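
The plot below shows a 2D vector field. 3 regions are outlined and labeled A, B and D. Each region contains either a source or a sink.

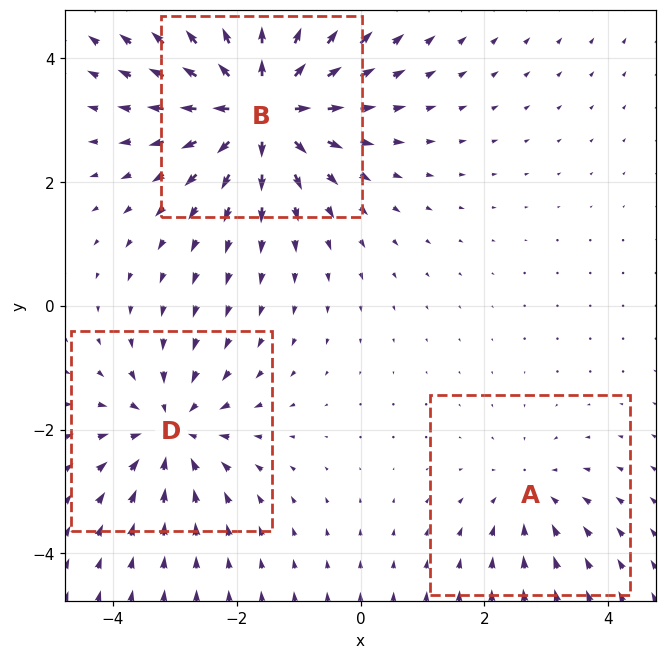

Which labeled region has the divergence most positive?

B

Divergence at each region's feature centre — A: about -2, B: about +5, D: about -3. Region B is most positive.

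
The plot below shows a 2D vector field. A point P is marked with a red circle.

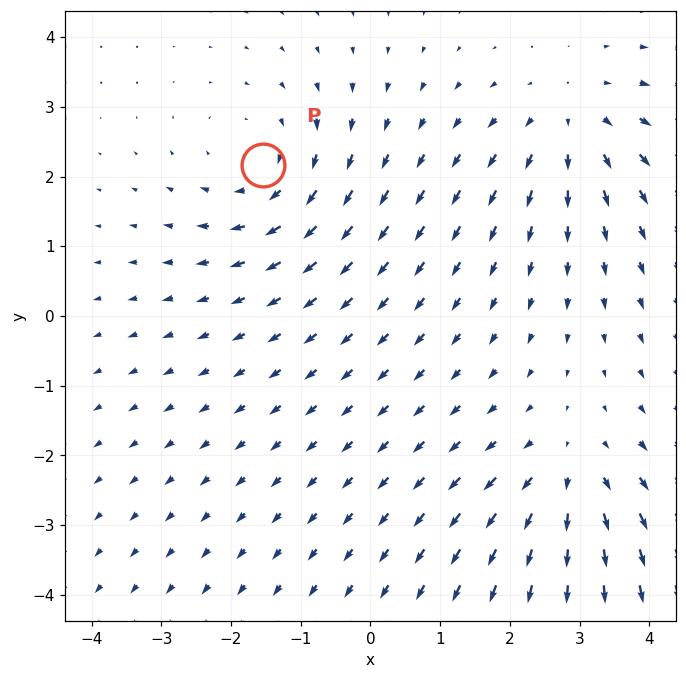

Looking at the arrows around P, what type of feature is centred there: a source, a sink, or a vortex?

vortex

At P (-1.5, 2.2) the arrows circulate clockwise. Divergence ≈0, curl about -3 — near-zero divergence with nonzero curl is a vortex.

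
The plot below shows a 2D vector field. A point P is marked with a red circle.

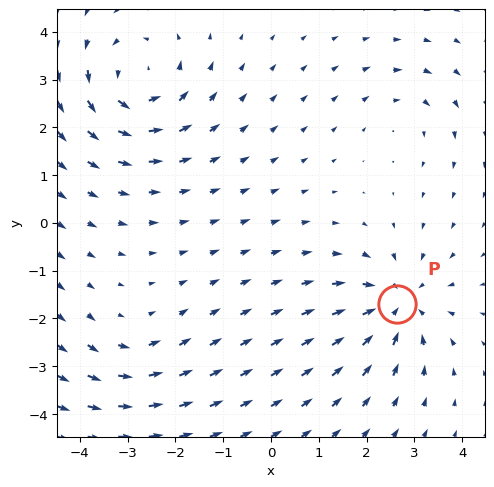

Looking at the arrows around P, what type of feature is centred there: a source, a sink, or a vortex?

At P (2.6, -1.7) the arrows converge inward. Divergence about -5, curl ≈0 — negative divergence with near-zero curl is a sink.

sink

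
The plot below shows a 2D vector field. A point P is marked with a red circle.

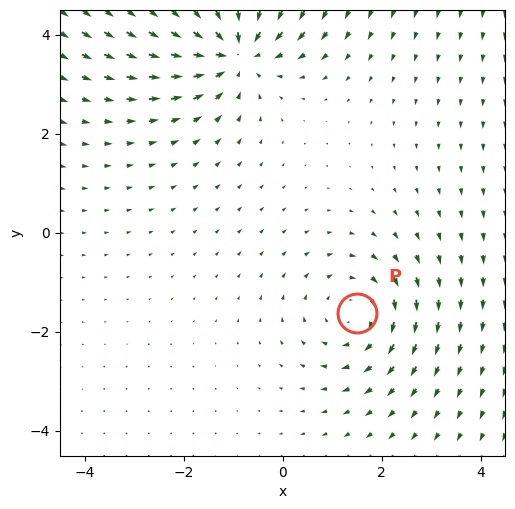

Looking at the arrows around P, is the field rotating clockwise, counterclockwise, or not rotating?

clockwise

Near P at (1.5, -1.6) the arrows circulate clockwise. The curl (z-component) there is about -3; negative curl means clockwise rotation.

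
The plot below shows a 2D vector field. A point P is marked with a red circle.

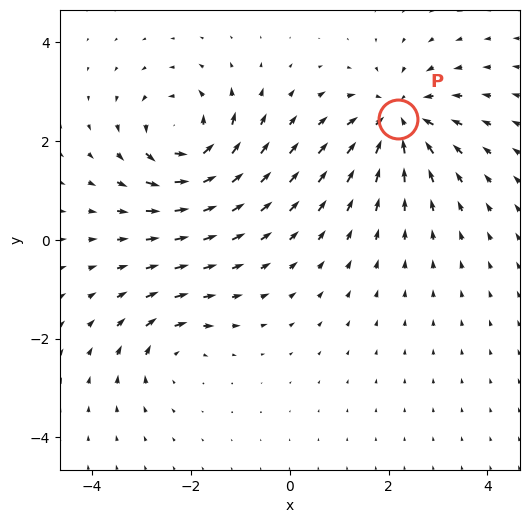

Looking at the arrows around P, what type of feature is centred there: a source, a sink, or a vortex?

At P (2.2, 2.4) the arrows converge inward. Divergence about -5, curl ≈0 — negative divergence with near-zero curl is a sink.

sink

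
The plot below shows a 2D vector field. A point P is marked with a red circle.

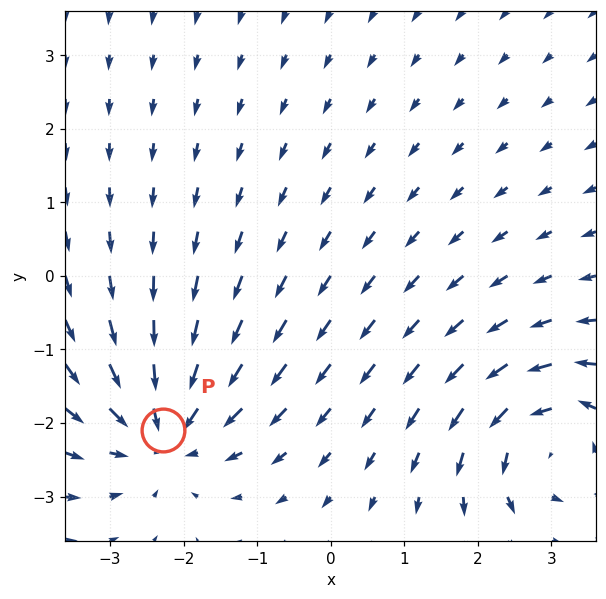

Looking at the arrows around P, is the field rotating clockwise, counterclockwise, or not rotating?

Near P at (-2.3, -2.1) the arrows show no circulation. The curl there is ≈0.

not rotating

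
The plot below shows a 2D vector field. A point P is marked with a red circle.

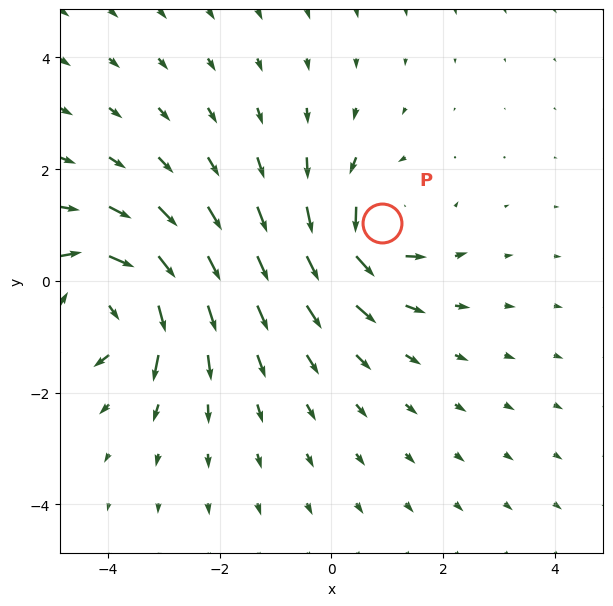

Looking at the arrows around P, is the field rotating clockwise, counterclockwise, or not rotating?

Near P at (0.9, 1.0) the arrows circulate counterclockwise. The curl (z-component) there is about +5; positive curl means counterclockwise rotation.

counterclockwise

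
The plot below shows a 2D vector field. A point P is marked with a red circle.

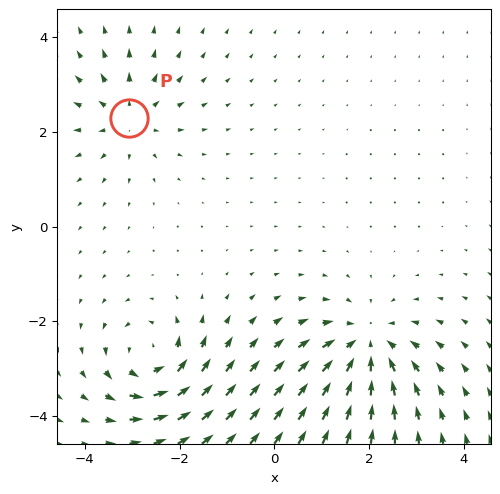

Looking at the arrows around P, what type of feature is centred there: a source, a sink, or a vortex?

At P (-3.1, 2.3) the arrows spread outward. Divergence about +4, curl ≈0 — positive divergence with near-zero curl is a source.

source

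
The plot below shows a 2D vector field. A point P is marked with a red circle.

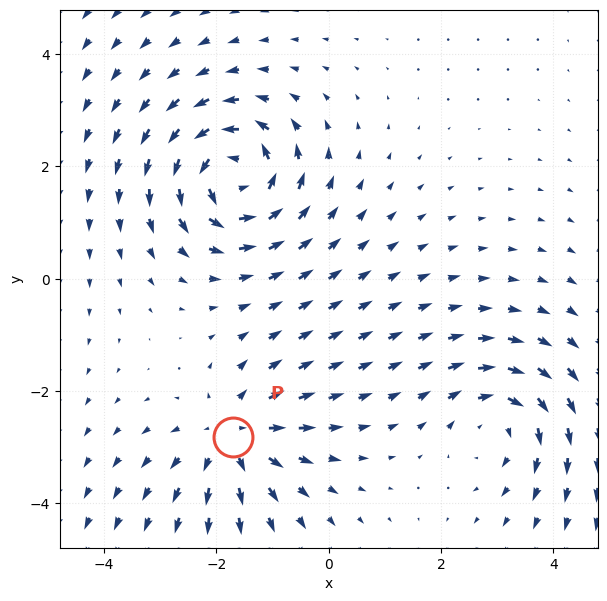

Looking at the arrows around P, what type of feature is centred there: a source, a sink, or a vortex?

source

At P (-1.7, -2.8) the arrows spread outward. Divergence about +4, curl ≈0 — positive divergence with near-zero curl is a source.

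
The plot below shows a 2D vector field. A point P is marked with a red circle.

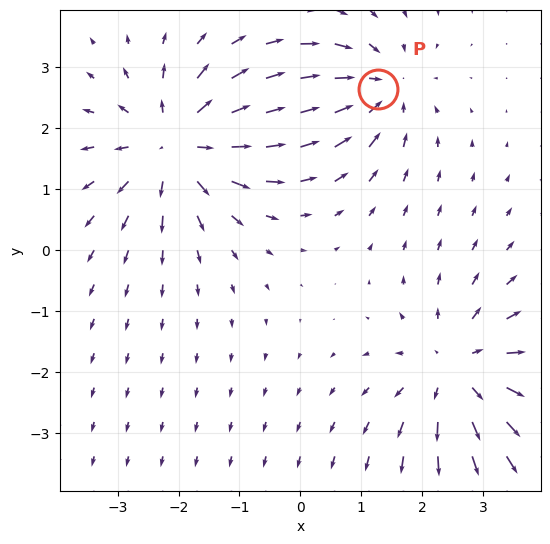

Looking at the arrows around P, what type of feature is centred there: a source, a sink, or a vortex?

sink

At P (1.3, 2.7) the arrows converge inward. Divergence about -4, curl ≈0 — negative divergence with near-zero curl is a sink.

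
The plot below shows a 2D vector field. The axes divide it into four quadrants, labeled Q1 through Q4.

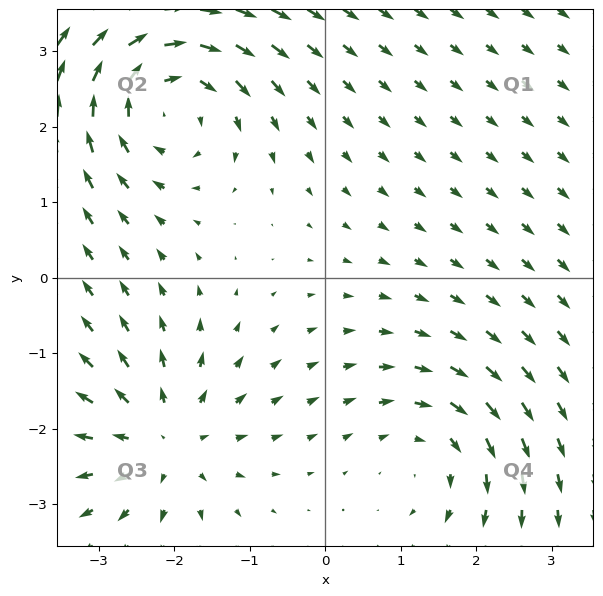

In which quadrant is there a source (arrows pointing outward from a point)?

The source sits at approximately (-2.1, -2.2), which lies in quadrant Q3. The divergence there is about +4, positive as expected for a source.

Q3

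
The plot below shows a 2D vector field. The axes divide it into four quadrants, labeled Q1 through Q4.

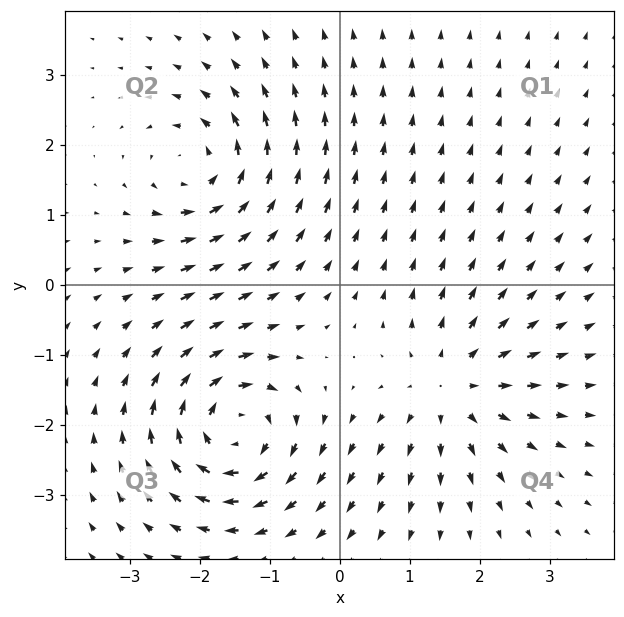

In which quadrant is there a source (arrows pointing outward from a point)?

Q4

The source sits at approximately (1.6, -1.5), which lies in quadrant Q4. The divergence there is about +4, positive as expected for a source.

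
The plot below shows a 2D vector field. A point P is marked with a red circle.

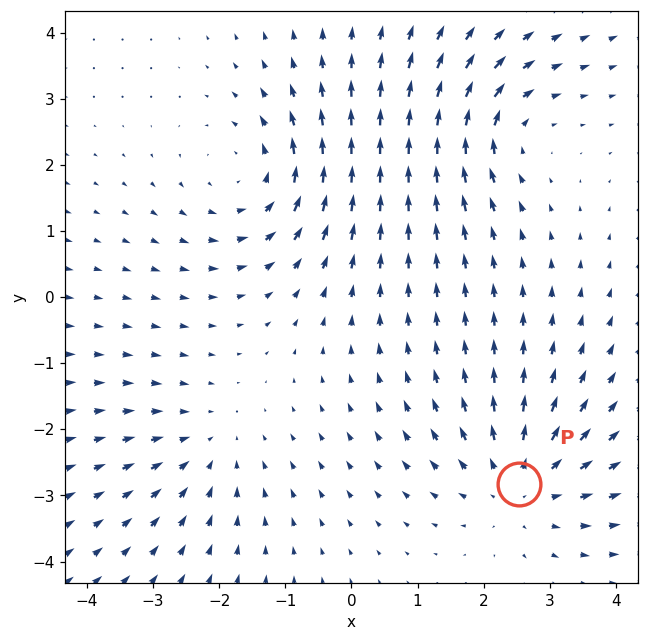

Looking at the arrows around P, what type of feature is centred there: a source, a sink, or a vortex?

source

At P (2.5, -2.8) the arrows spread outward. Divergence about +4, curl ≈0 — positive divergence with near-zero curl is a source.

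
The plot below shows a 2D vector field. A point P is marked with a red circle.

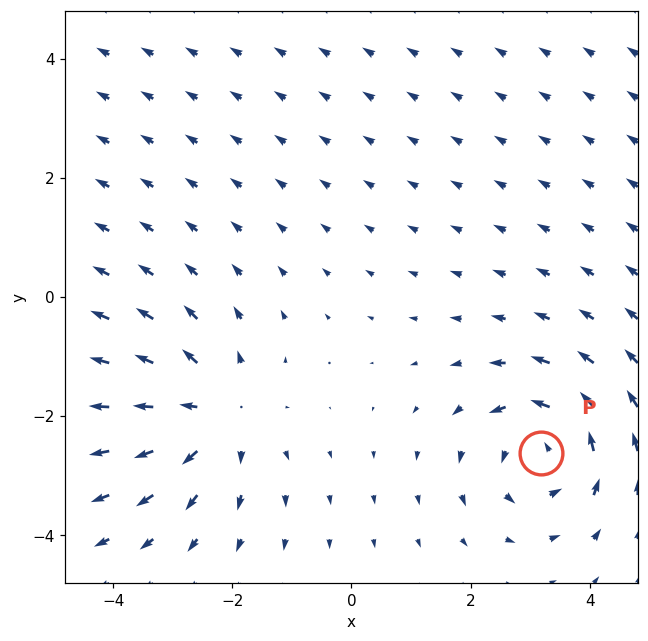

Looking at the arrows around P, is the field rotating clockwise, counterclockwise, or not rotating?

counterclockwise

Near P at (3.2, -2.6) the arrows circulate counterclockwise. The curl (z-component) there is about +4; positive curl means counterclockwise rotation.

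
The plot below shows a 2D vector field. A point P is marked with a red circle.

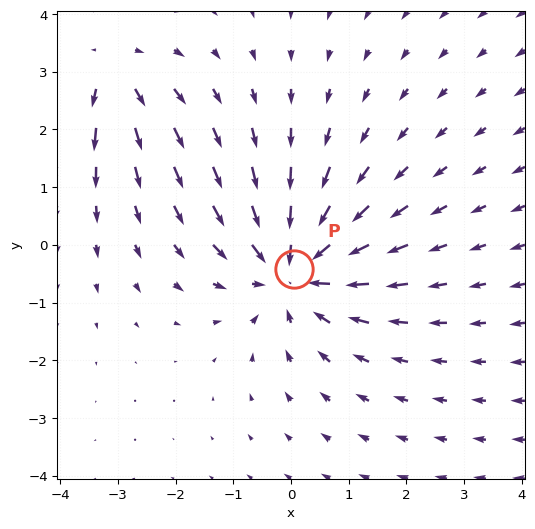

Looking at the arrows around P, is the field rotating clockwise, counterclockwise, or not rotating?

not rotating

Near P at (0.1, -0.4) the arrows show no circulation. The curl there is ≈0.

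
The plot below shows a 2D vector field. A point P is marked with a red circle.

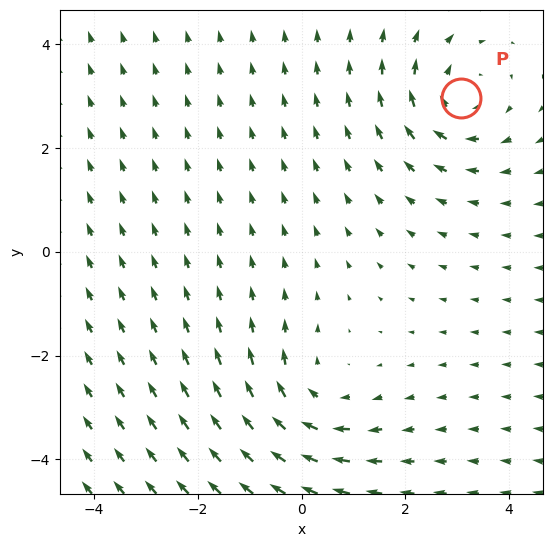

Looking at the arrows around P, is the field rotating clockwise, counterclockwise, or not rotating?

clockwise

Near P at (3.1, 3.0) the arrows circulate clockwise. The curl (z-component) there is about -3; negative curl means clockwise rotation.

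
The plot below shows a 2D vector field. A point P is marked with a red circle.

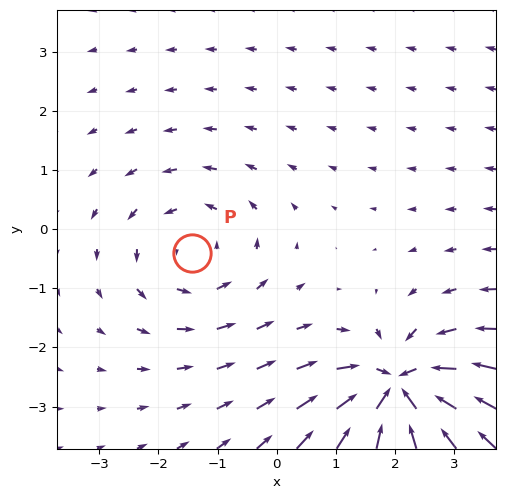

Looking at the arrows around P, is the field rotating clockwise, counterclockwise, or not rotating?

counterclockwise

Near P at (-1.4, -0.4) the arrows circulate counterclockwise. The curl (z-component) there is about +3; positive curl means counterclockwise rotation.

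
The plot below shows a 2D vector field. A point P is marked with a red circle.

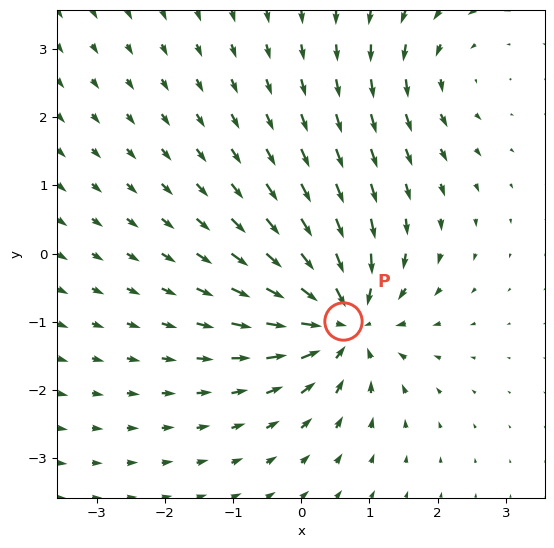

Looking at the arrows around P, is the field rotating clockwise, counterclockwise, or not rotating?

not rotating

Near P at (0.6, -1.0) the arrows show no circulation. The curl there is ≈0.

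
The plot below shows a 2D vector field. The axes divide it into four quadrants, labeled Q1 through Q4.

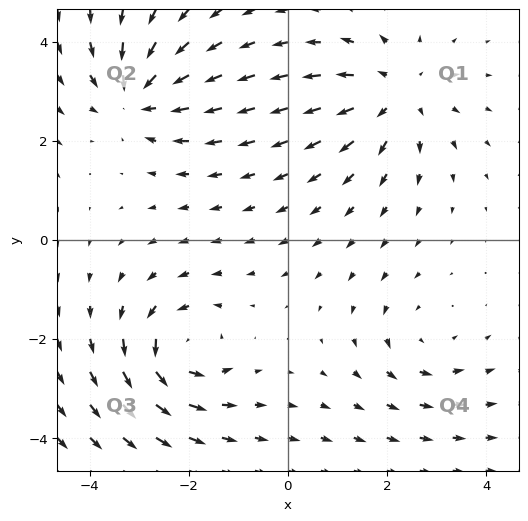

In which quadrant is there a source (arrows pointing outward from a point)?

The source sits at approximately (2.2, 2.9), which lies in quadrant Q1. The divergence there is about +4, positive as expected for a source.

Q1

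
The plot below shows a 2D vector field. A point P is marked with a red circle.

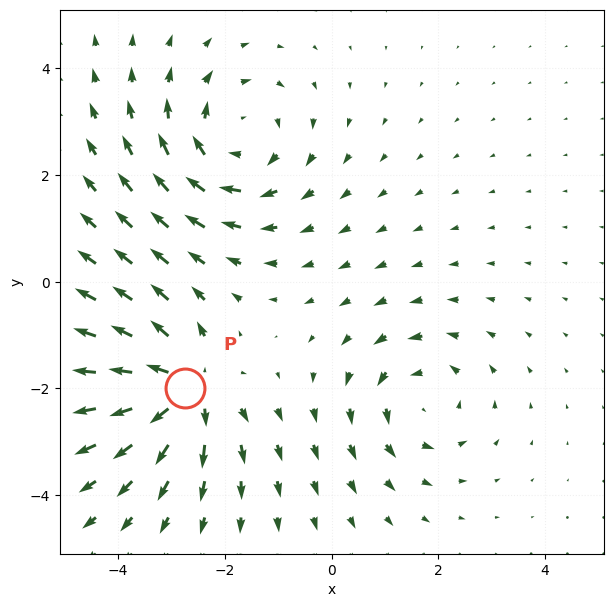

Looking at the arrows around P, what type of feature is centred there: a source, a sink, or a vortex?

At P (-2.7, -2.0) the arrows spread outward. Divergence about +5, curl ≈0 — positive divergence with near-zero curl is a source.

source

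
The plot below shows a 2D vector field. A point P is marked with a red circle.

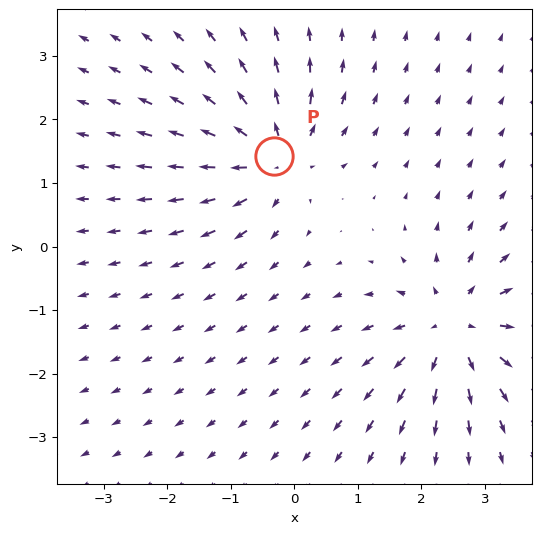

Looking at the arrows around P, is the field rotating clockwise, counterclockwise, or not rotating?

Near P at (-0.3, 1.4) the arrows show no circulation. The curl there is ≈0.

not rotating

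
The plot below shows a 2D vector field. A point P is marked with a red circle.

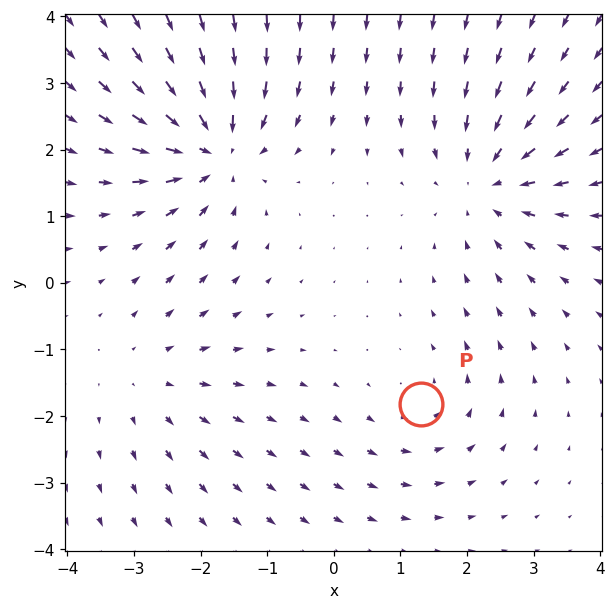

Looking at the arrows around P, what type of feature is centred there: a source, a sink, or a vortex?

At P (1.3, -1.8) the arrows circulate counterclockwise. Divergence ≈0, curl about +2 — near-zero divergence with nonzero curl is a vortex.

vortex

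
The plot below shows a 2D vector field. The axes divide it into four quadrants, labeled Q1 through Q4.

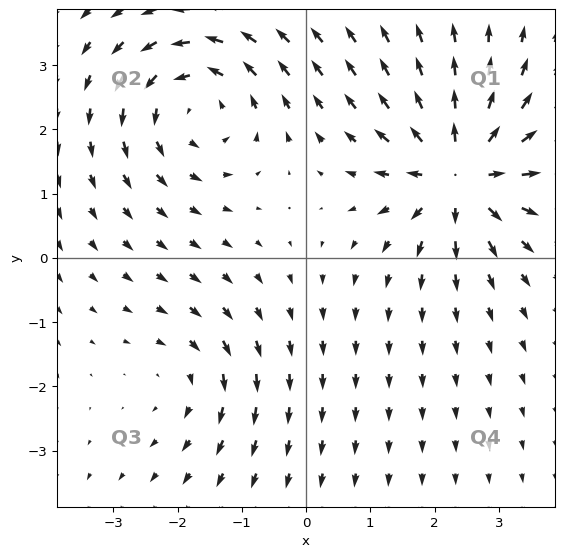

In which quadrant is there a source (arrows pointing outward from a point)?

Q1

The source sits at approximately (2.4, 1.3), which lies in quadrant Q1. The divergence there is about +6, positive as expected for a source.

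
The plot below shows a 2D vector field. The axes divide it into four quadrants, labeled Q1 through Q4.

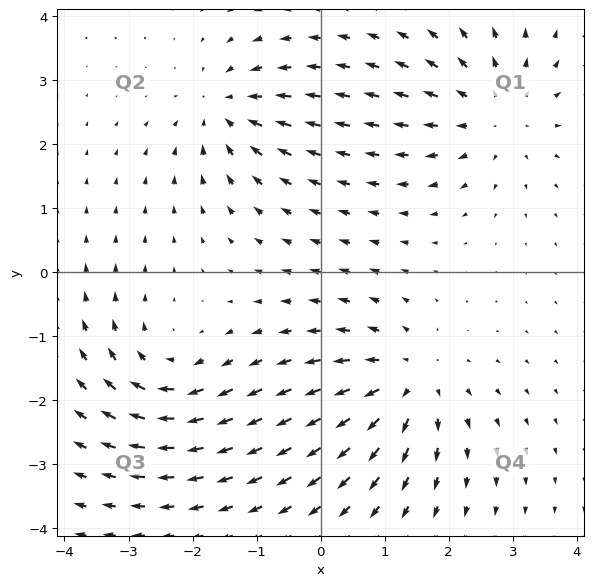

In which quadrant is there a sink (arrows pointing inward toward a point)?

The sink sits at approximately (-1.5, 2.5), which lies in quadrant Q2. The divergence there is about -4, negative as expected for a sink.

Q2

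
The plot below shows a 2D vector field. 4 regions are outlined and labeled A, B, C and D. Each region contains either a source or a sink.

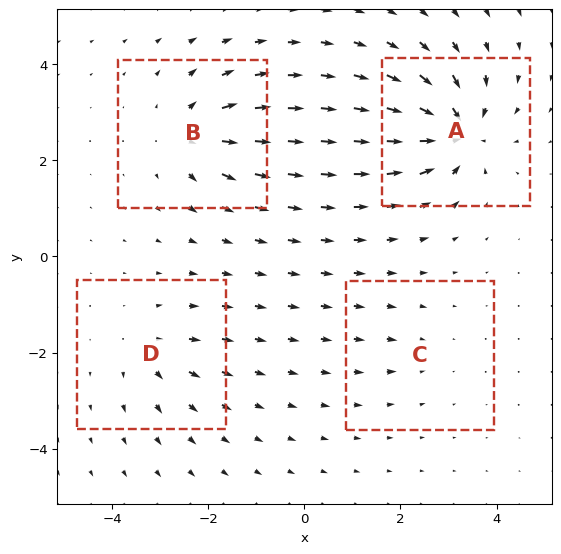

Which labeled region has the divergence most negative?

Divergence at each region's feature centre — A: about -9, B: about +6, C: about -2, D: about +4. Region A is most negative.

A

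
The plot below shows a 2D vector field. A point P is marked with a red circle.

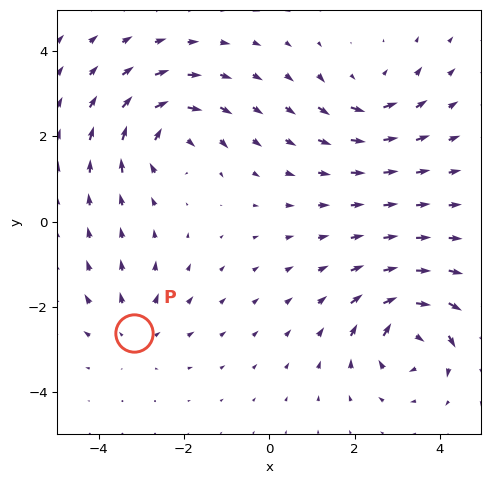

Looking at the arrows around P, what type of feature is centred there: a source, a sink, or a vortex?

At P (-3.2, -2.6) the arrows spread outward. Divergence about +3, curl ≈0 — positive divergence with near-zero curl is a source.

source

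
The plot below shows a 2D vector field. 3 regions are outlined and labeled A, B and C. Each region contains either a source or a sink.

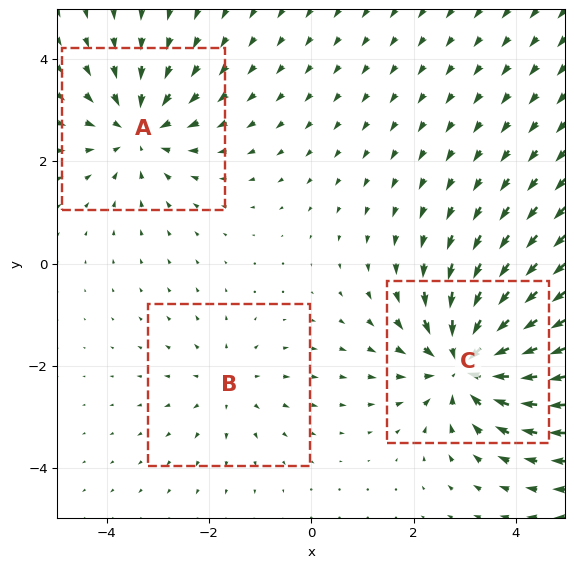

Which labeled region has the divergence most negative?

Divergence at each region's feature centre — A: about -3, B: about +2, C: about -5. Region C is most negative.

C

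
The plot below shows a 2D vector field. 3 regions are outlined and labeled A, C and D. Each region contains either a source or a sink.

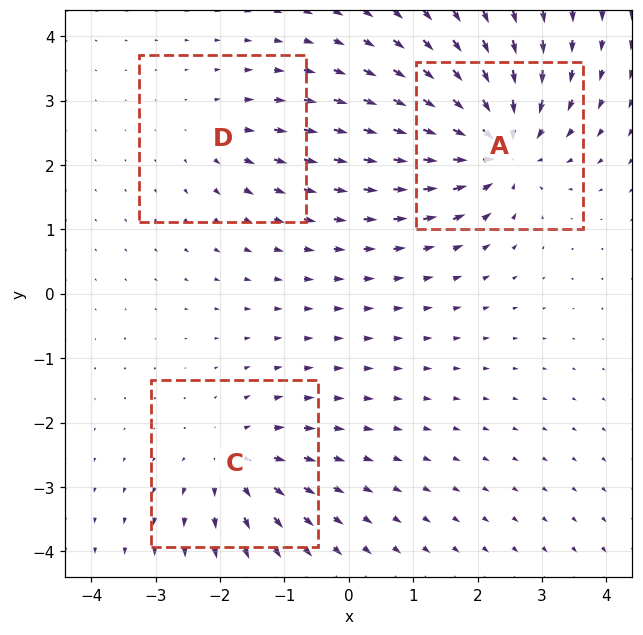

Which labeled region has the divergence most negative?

Divergence at each region's feature centre — A: about -6, C: about +4, D: about +2. Region A is most negative.

A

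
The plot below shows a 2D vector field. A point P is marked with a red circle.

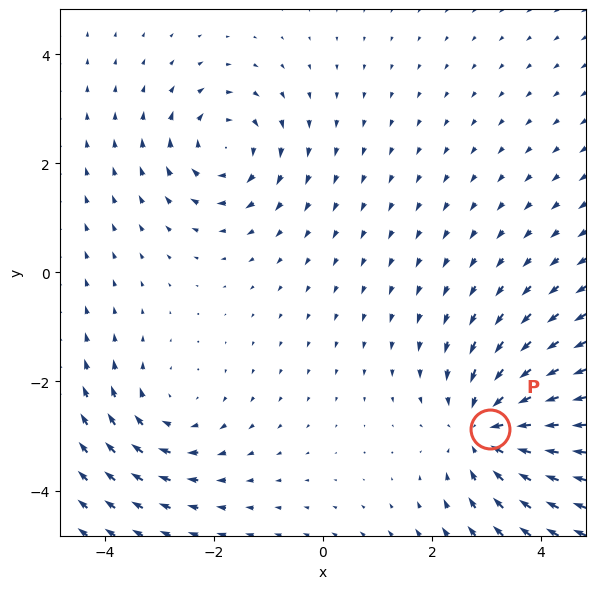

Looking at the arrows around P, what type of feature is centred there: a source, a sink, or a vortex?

sink

At P (3.1, -2.9) the arrows converge inward. Divergence about -4, curl ≈0 — negative divergence with near-zero curl is a sink.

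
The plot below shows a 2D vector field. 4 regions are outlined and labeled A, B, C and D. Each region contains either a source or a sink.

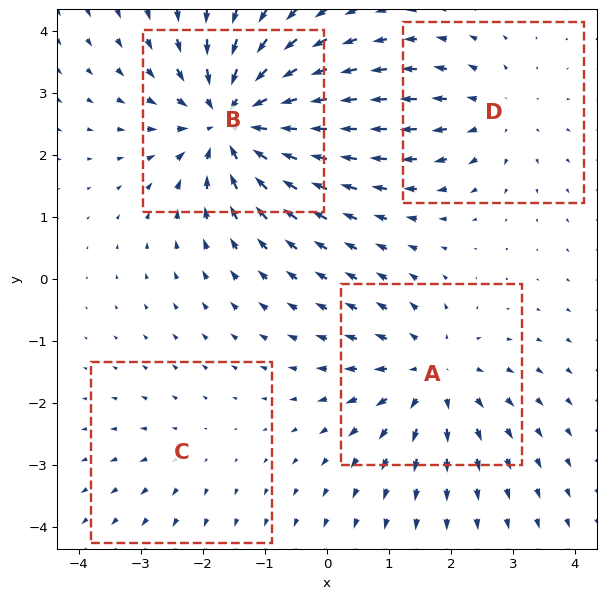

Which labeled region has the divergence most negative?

B

Divergence at each region's feature centre — A: about +5, B: about -7, C: about +2, D: about +3. Region B is most negative.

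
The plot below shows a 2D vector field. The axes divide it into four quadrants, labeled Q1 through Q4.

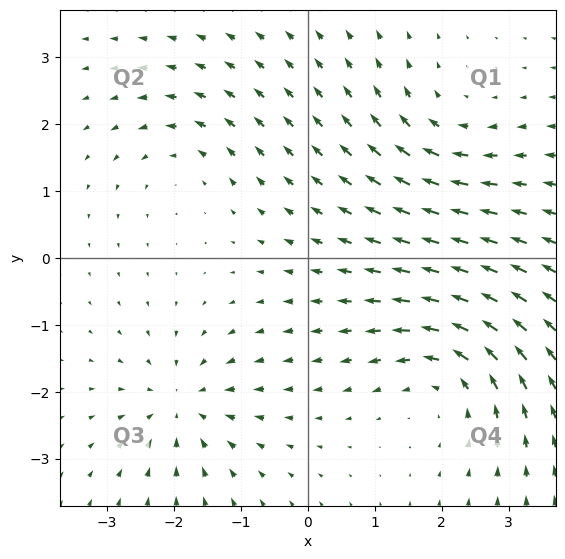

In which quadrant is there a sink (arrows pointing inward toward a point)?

Q3

The sink sits at approximately (-1.9, -2.2), which lies in quadrant Q3. The divergence there is about -5, negative as expected for a sink.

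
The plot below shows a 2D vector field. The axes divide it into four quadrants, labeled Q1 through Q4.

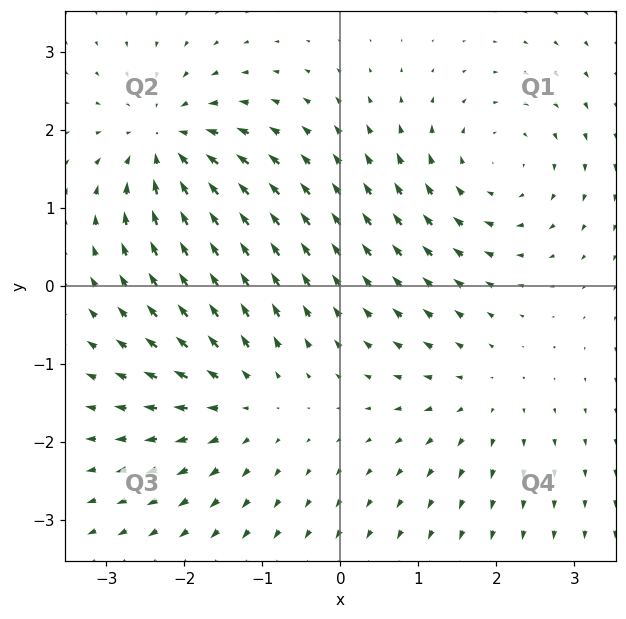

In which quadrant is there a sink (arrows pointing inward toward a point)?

The sink sits at approximately (-2.2, 1.8), which lies in quadrant Q2. The divergence there is about -6, negative as expected for a sink.

Q2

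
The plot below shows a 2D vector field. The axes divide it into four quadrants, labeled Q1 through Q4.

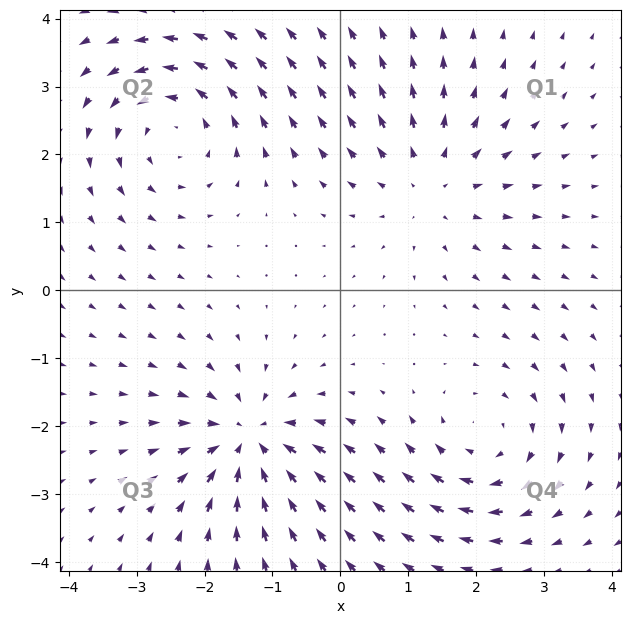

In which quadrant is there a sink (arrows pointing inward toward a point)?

Q3

The sink sits at approximately (-1.3, -2.2), which lies in quadrant Q3. The divergence there is about -6, negative as expected for a sink.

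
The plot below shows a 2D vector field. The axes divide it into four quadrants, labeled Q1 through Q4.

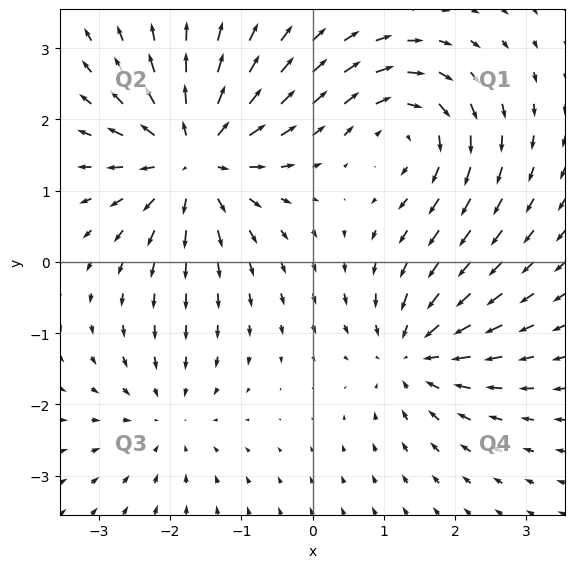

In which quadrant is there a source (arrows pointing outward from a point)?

Q2

The source sits at approximately (-1.7, 1.5), which lies in quadrant Q2. The divergence there is about +6, positive as expected for a source.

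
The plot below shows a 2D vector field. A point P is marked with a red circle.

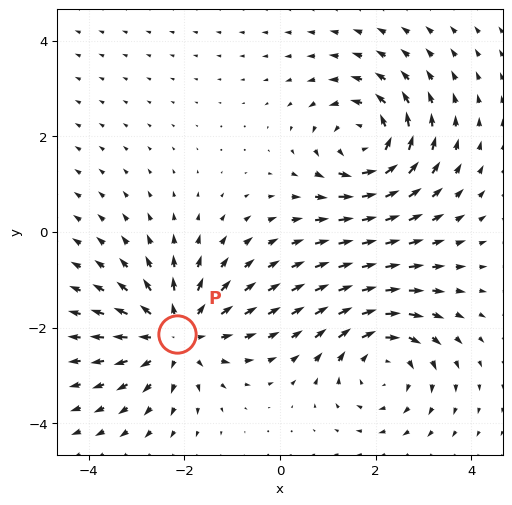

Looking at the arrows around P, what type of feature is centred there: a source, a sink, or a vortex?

source

At P (-2.2, -2.1) the arrows spread outward. Divergence about +5, curl ≈0 — positive divergence with near-zero curl is a source.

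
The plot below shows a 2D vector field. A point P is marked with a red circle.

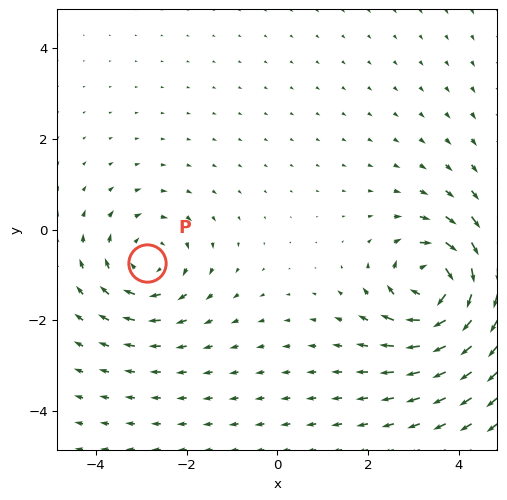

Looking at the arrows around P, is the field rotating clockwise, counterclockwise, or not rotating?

Near P at (-2.9, -0.7) the arrows circulate clockwise. The curl (z-component) there is about -3; negative curl means clockwise rotation.

clockwise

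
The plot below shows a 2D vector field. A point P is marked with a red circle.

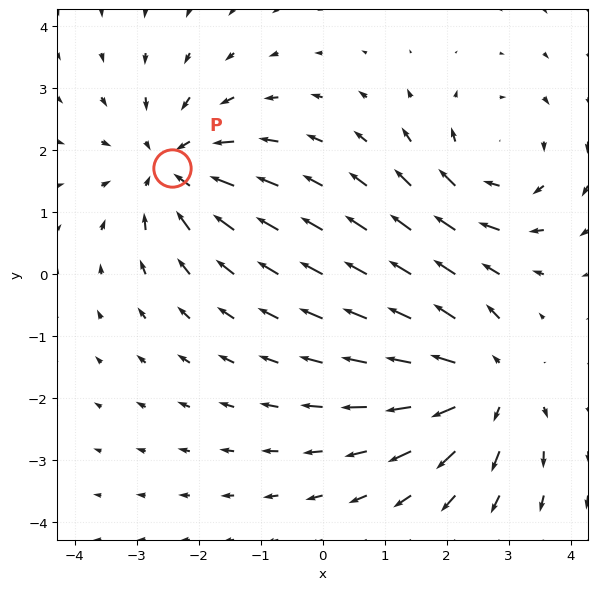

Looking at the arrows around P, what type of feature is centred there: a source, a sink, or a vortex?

At P (-2.4, 1.7) the arrows converge inward. Divergence about -4, curl ≈0 — negative divergence with near-zero curl is a sink.

sink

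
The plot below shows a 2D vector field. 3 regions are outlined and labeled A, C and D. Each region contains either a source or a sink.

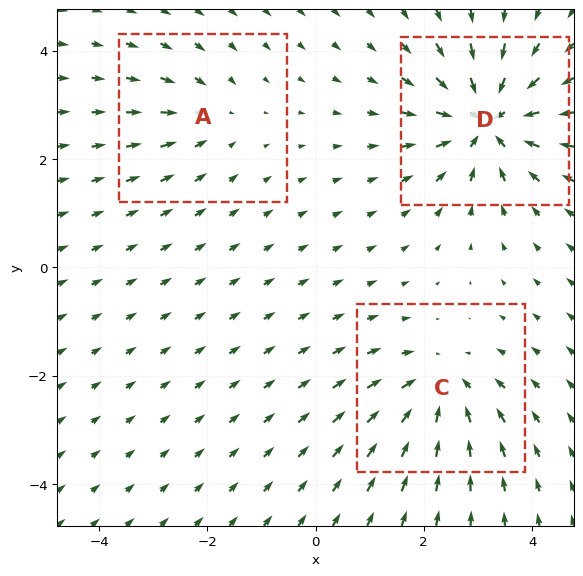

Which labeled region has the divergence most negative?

D

Divergence at each region's feature centre — A: about -2, C: about -4, D: about -5. Region D is most negative.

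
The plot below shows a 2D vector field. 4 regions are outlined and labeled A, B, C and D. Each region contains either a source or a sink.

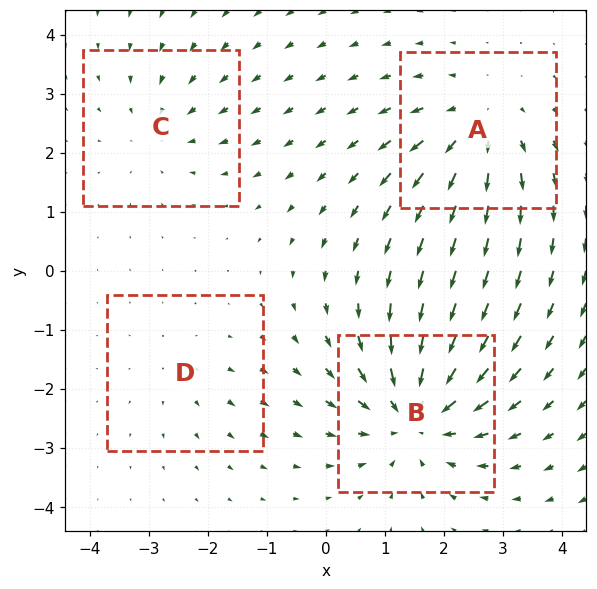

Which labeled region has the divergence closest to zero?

D

Divergence at each region's feature centre — A: about +4, B: about -6, C: about -3, D: about +2. Region D is closest to zero.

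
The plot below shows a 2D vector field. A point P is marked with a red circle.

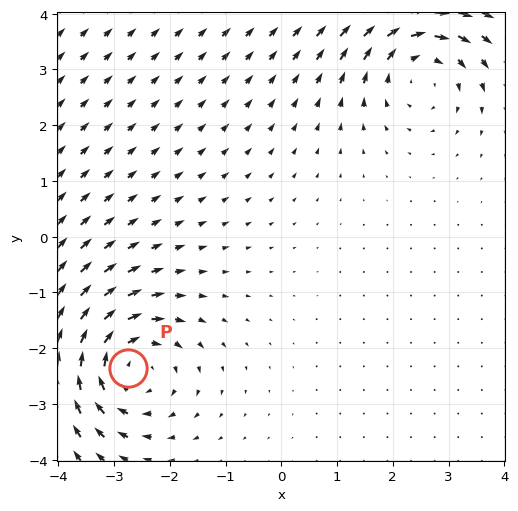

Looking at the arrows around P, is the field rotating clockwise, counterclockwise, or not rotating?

Near P at (-2.7, -2.4) the arrows circulate clockwise. The curl (z-component) there is about -5; negative curl means clockwise rotation.

clockwise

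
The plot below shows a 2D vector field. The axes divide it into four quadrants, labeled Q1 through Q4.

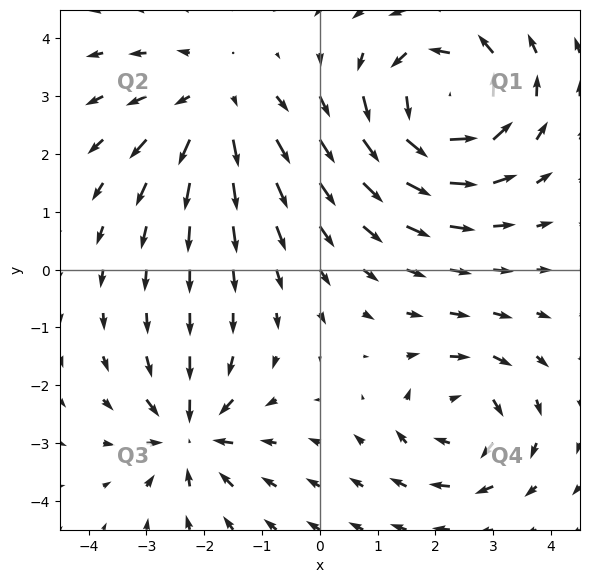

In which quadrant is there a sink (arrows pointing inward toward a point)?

The sink sits at approximately (-2.2, -2.8), which lies in quadrant Q3. The divergence there is about -4, negative as expected for a sink.

Q3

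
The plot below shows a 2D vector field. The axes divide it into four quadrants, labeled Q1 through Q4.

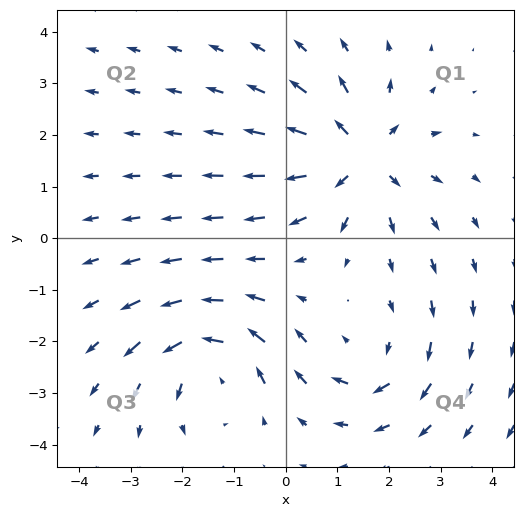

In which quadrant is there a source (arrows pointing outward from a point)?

Q1

The source sits at approximately (1.4, 1.6), which lies in quadrant Q1. The divergence there is about +5, positive as expected for a source.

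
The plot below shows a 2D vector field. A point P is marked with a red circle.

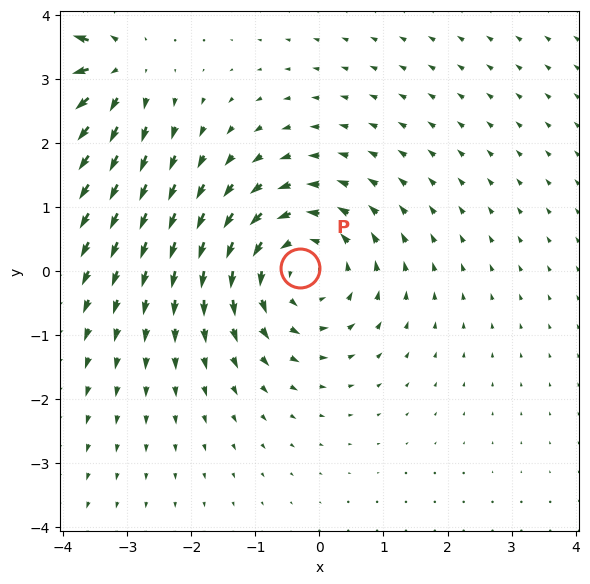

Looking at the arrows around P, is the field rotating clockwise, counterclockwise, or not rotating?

Near P at (-0.3, 0.0) the arrows circulate counterclockwise. The curl (z-component) there is about +4; positive curl means counterclockwise rotation.

counterclockwise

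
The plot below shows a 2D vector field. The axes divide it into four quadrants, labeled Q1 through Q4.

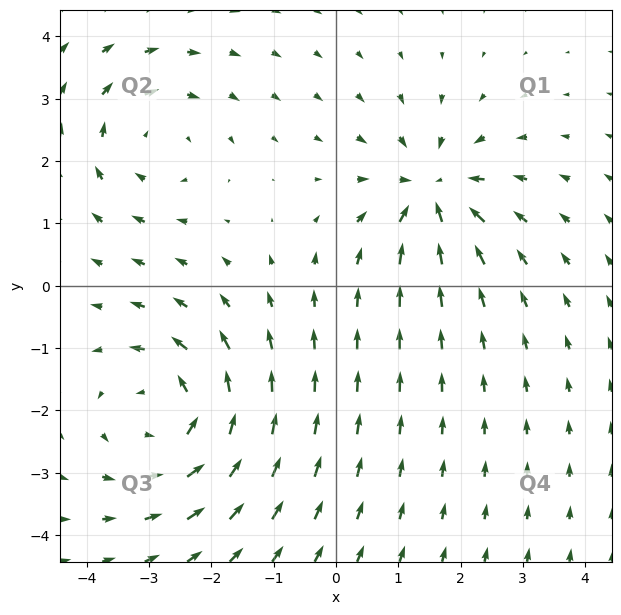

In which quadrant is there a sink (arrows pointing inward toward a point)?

The sink sits at approximately (1.5, 1.5), which lies in quadrant Q1. The divergence there is about -4, negative as expected for a sink.

Q1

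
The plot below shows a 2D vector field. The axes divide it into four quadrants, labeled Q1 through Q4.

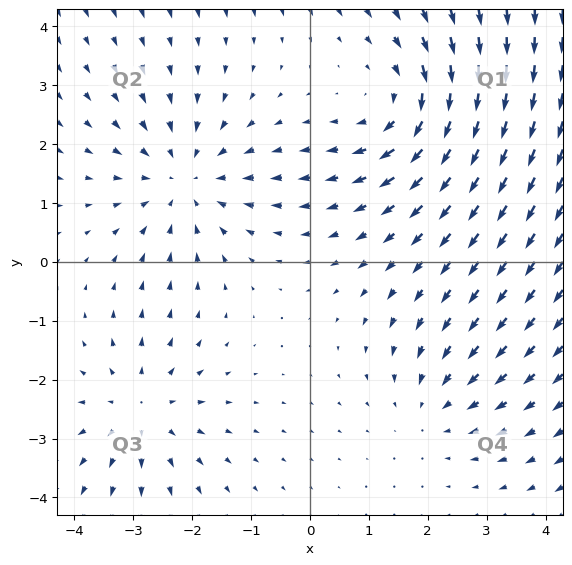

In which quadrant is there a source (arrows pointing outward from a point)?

The source sits at approximately (-2.9, -2.5), which lies in quadrant Q3. The divergence there is about +3, positive as expected for a source.

Q3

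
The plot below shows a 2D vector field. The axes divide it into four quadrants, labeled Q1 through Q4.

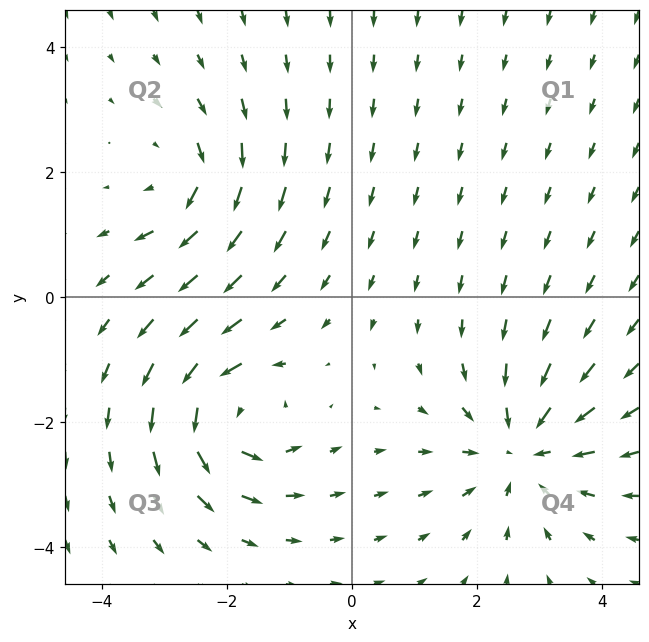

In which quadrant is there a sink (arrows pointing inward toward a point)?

The sink sits at approximately (2.7, -2.4), which lies in quadrant Q4. The divergence there is about -4, negative as expected for a sink.

Q4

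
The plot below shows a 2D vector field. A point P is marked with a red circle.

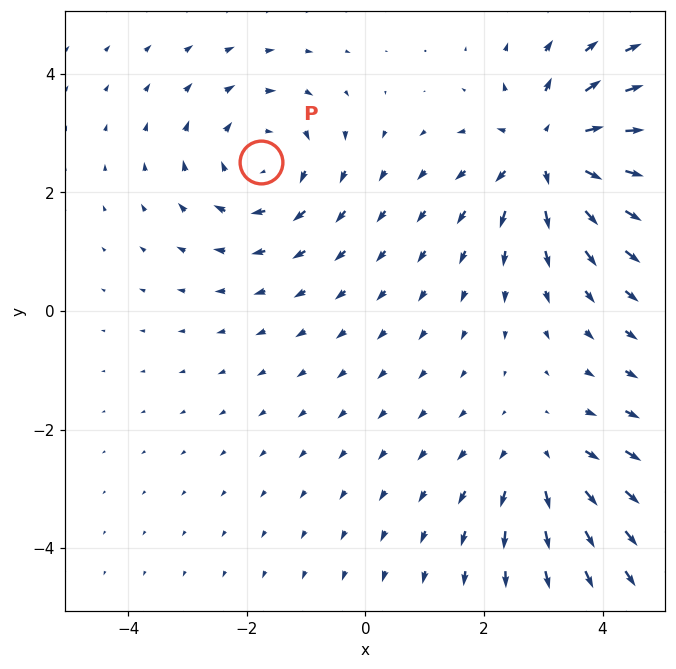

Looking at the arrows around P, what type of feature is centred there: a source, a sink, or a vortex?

At P (-1.8, 2.5) the arrows circulate clockwise. Divergence ≈0, curl about -3 — near-zero divergence with nonzero curl is a vortex.

vortex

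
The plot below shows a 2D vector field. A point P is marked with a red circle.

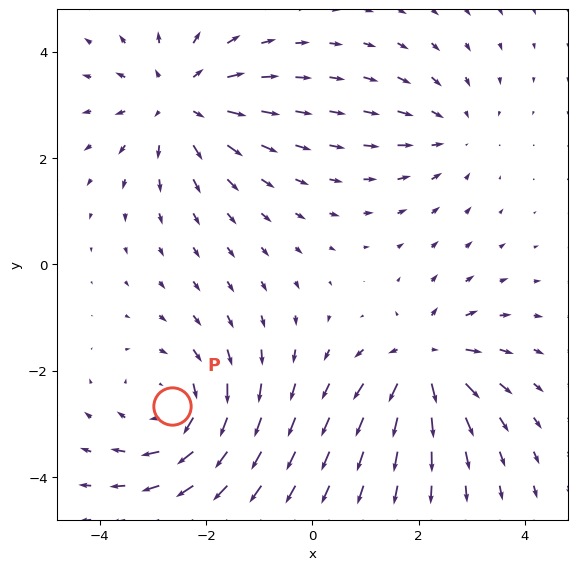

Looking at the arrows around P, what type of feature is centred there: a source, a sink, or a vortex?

vortex

At P (-2.6, -2.7) the arrows circulate clockwise. Divergence ≈0, curl about -4 — near-zero divergence with nonzero curl is a vortex.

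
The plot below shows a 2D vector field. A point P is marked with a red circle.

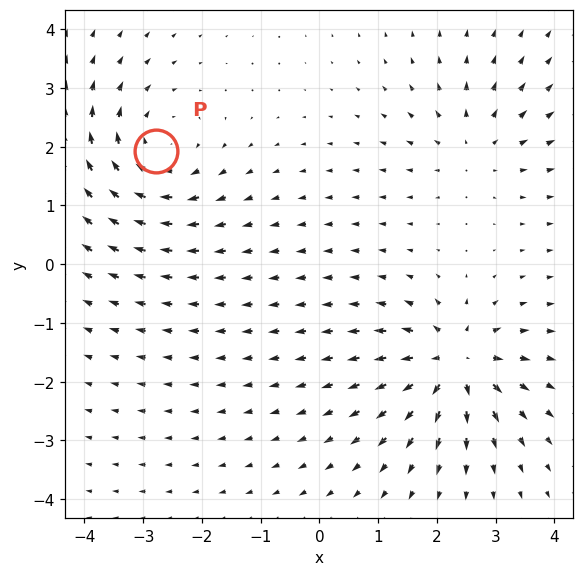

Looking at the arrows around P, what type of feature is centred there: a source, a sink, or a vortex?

At P (-2.8, 1.9) the arrows circulate clockwise. Divergence ≈0, curl about -4 — near-zero divergence with nonzero curl is a vortex.

vortex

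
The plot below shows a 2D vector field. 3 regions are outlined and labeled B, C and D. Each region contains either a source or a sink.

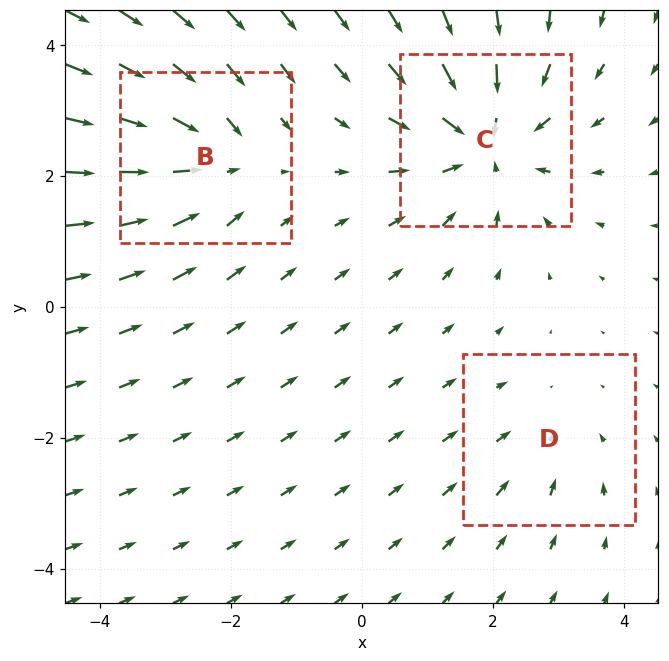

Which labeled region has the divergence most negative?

Divergence at each region's feature centre — B: about -3, C: about -4, D: about -2. Region C is most negative.

C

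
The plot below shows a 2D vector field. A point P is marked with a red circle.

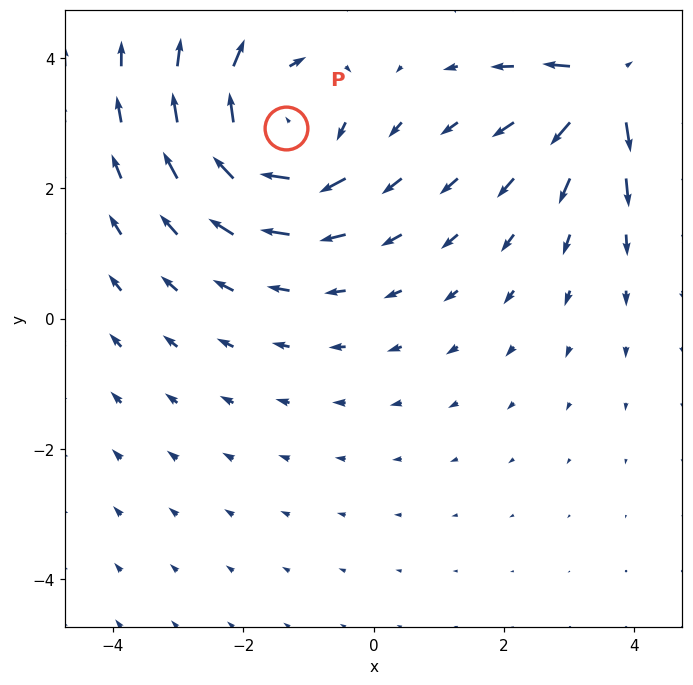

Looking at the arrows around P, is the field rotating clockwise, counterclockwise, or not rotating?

clockwise

Near P at (-1.3, 2.9) the arrows circulate clockwise. The curl (z-component) there is about -3; negative curl means clockwise rotation.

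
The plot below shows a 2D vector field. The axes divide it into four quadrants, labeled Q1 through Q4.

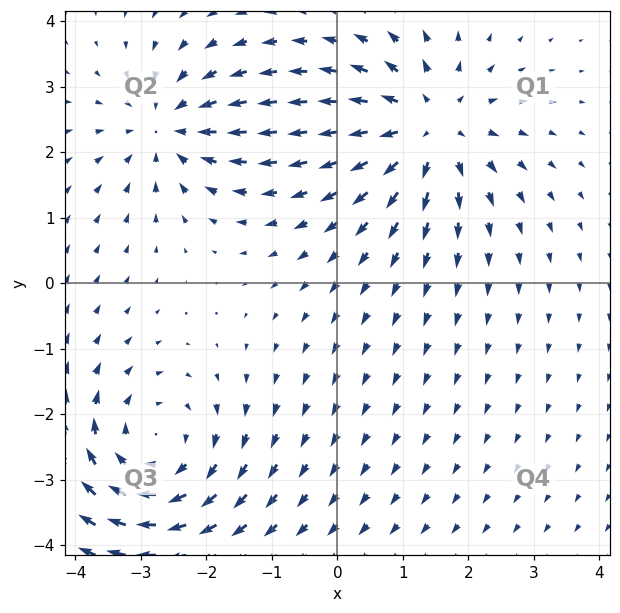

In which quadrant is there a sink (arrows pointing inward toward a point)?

Q2

The sink sits at approximately (-2.6, 2.4), which lies in quadrant Q2. The divergence there is about -4, negative as expected for a sink.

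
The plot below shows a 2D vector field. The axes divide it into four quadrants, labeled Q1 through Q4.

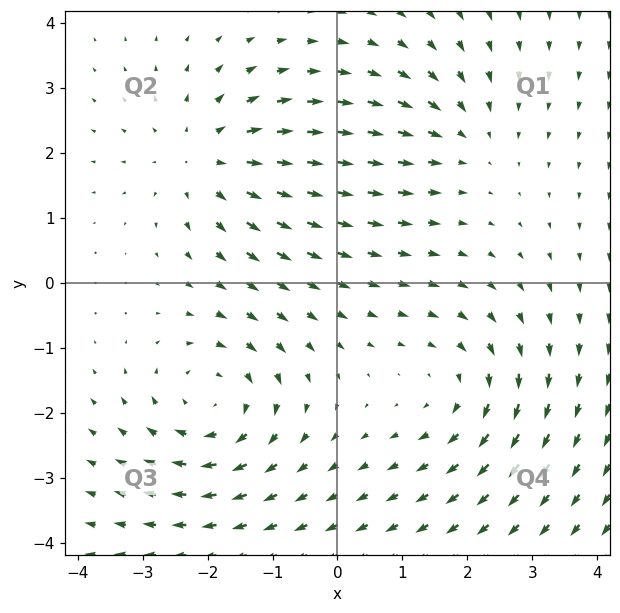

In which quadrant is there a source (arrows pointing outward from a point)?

Q2

The source sits at approximately (-2.0, 1.9), which lies in quadrant Q2. The divergence there is about +4, positive as expected for a source.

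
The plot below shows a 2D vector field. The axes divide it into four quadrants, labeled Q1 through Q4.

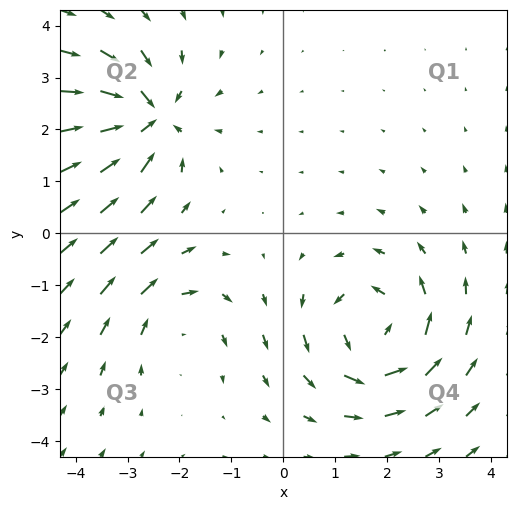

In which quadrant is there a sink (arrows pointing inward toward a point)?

Q2

The sink sits at approximately (-2.6, 2.2), which lies in quadrant Q2. The divergence there is about -6, negative as expected for a sink.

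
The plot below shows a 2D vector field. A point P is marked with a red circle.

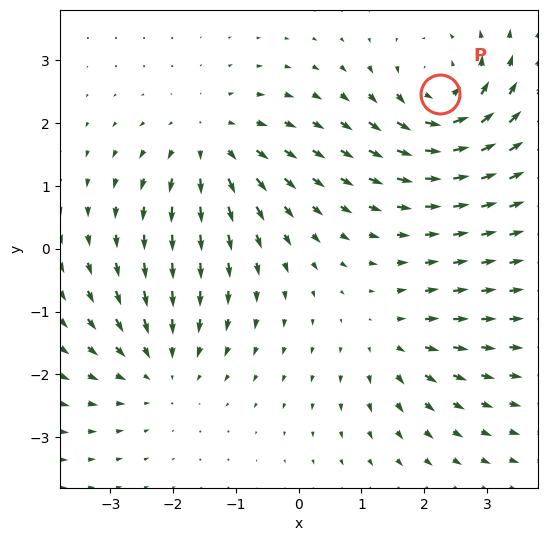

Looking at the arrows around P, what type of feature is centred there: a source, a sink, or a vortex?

vortex

At P (2.2, 2.5) the arrows circulate counterclockwise. Divergence ≈0, curl about +7 — near-zero divergence with nonzero curl is a vortex.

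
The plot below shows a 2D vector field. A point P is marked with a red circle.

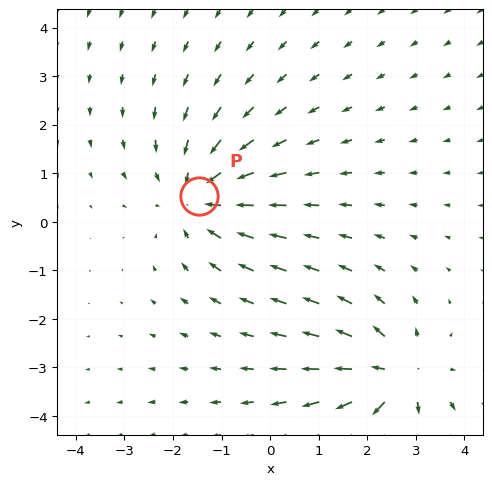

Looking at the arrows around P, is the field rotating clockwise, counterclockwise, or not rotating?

not rotating

Near P at (-1.5, 0.5) the arrows show no circulation. The curl there is ≈0.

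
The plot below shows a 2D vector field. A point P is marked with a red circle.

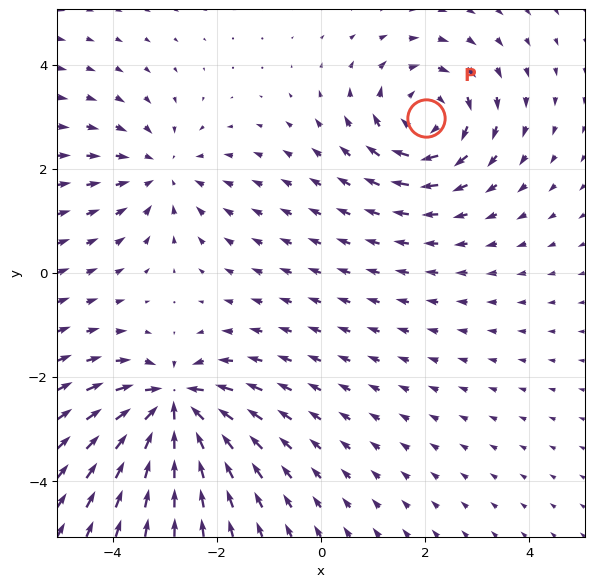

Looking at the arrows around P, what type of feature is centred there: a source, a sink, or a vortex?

vortex

At P (2.0, 3.0) the arrows circulate clockwise. Divergence ≈0, curl about -5 — near-zero divergence with nonzero curl is a vortex.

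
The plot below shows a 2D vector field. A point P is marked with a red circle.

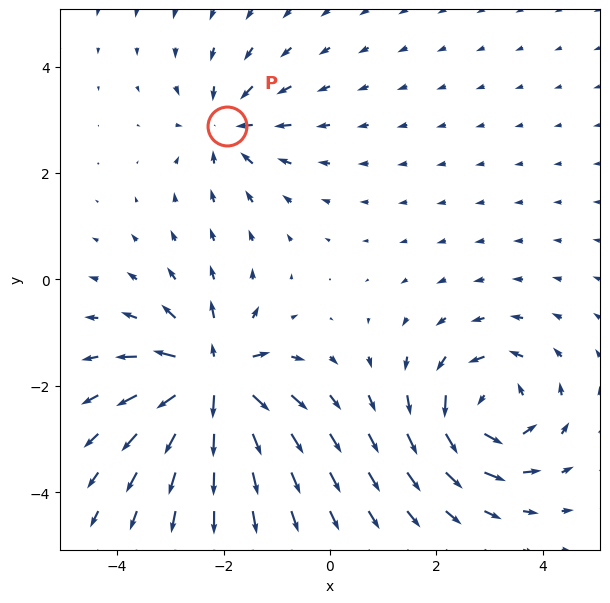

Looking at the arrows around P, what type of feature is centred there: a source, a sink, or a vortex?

At P (-1.9, 2.9) the arrows converge inward. Divergence about -4, curl ≈0 — negative divergence with near-zero curl is a sink.

sink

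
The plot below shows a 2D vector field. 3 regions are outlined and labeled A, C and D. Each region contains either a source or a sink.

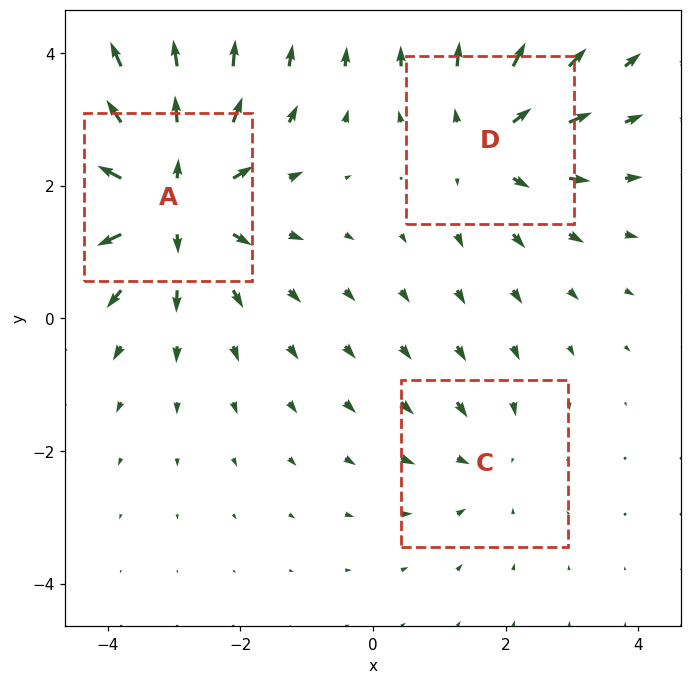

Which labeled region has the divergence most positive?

Divergence at each region's feature centre — A: about +5, C: about -2, D: about +3. Region A is most positive.

A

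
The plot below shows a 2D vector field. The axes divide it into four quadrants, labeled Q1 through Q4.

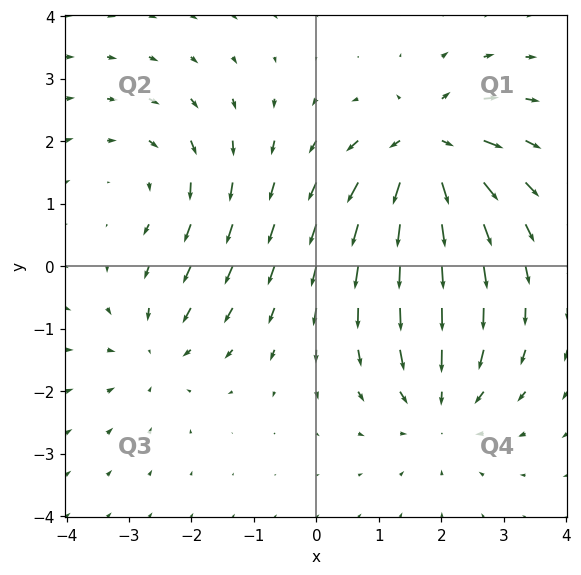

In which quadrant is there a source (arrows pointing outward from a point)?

Q1

The source sits at approximately (1.8, 1.9), which lies in quadrant Q1. The divergence there is about +6, positive as expected for a source.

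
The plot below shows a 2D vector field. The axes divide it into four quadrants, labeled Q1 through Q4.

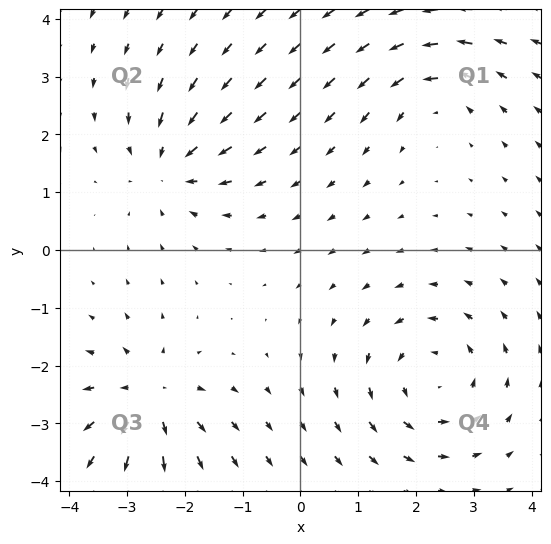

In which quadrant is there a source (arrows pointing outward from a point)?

Q3

The source sits at approximately (-2.6, -2.6), which lies in quadrant Q3. The divergence there is about +4, positive as expected for a source.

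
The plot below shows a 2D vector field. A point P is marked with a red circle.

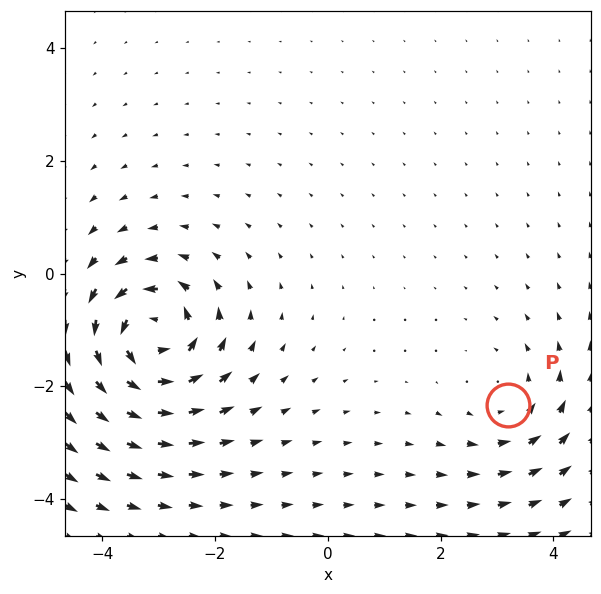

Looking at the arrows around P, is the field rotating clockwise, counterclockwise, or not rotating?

Near P at (3.2, -2.3) the arrows circulate counterclockwise. The curl (z-component) there is about +2; positive curl means counterclockwise rotation.

counterclockwise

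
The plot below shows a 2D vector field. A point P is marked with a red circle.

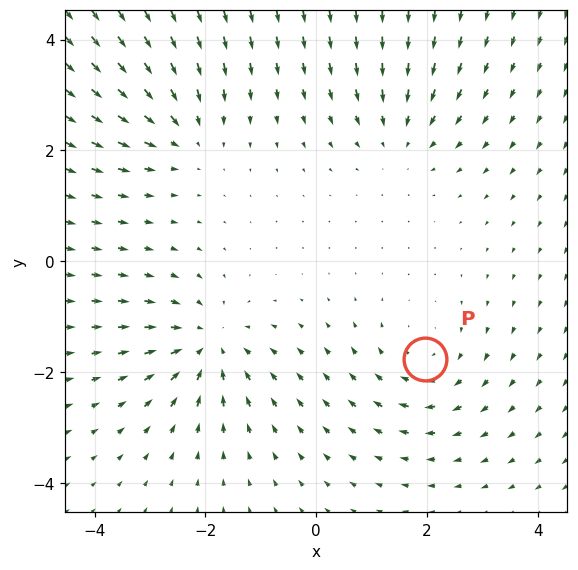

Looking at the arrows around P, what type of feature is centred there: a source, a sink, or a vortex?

At P (2.0, -1.8) the arrows circulate clockwise. Divergence ≈0, curl about -3 — near-zero divergence with nonzero curl is a vortex.

vortex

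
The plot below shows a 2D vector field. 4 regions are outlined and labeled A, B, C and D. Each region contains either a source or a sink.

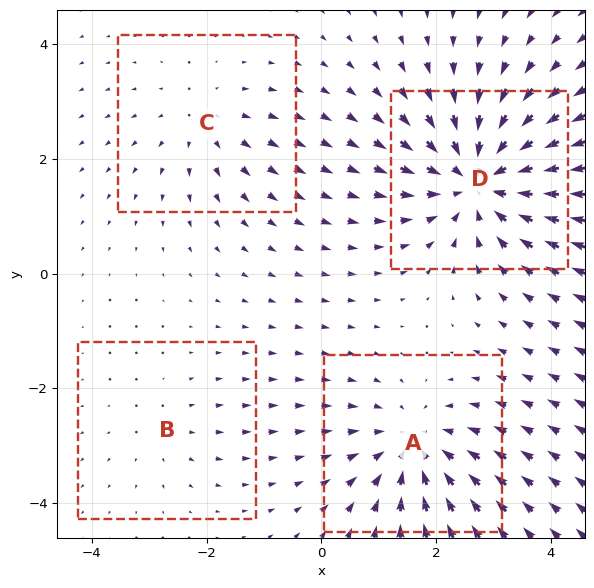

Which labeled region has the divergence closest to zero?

Divergence at each region's feature centre — A: about -5, B: about +2, C: about +3, D: about -7. Region B is closest to zero.

B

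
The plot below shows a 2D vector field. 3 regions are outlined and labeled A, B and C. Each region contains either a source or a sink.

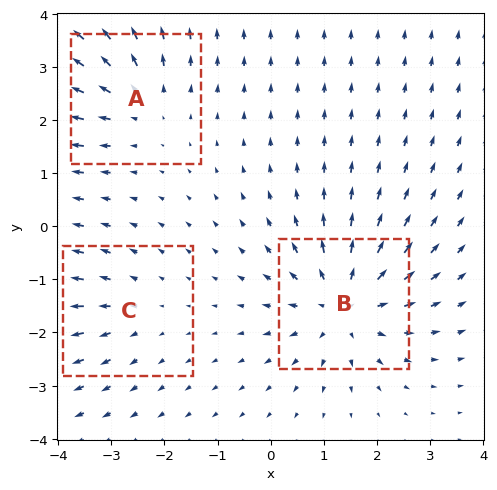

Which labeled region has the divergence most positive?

Divergence at each region's feature centre — A: about +3, B: about +5, C: about +2. Region B is most positive.

B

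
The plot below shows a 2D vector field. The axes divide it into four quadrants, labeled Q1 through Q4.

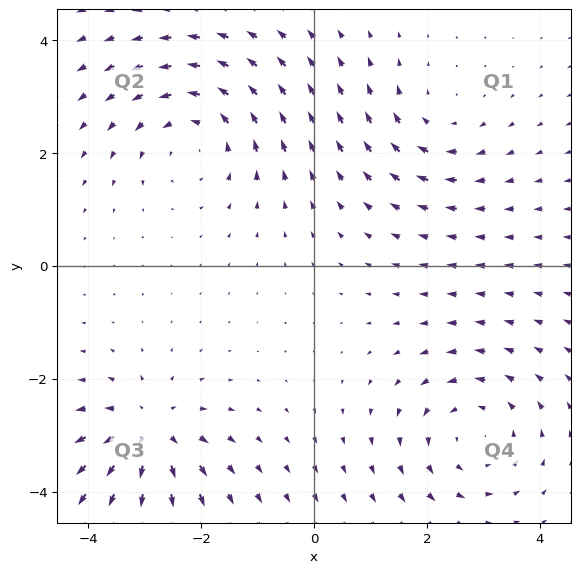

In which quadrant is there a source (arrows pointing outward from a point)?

The source sits at approximately (-2.9, -2.9), which lies in quadrant Q3. The divergence there is about +5, positive as expected for a source.

Q3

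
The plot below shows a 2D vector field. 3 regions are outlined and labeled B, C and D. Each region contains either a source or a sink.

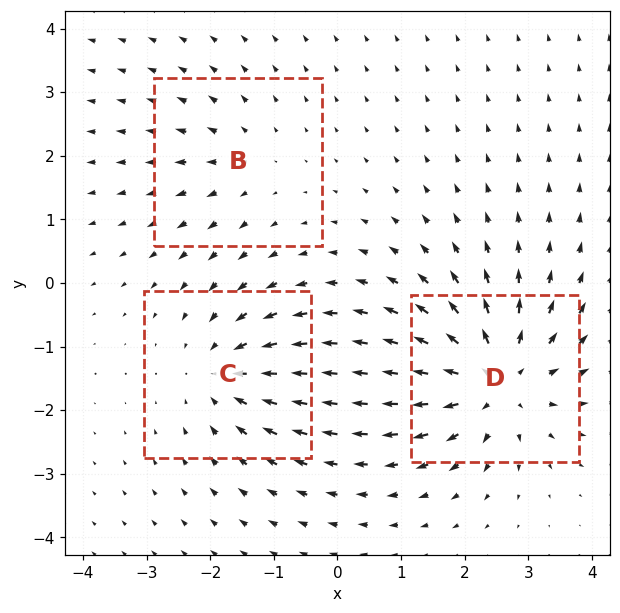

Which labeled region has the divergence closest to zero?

Divergence at each region's feature centre — B: about +2, C: about -3, D: about +5. Region B is closest to zero.

B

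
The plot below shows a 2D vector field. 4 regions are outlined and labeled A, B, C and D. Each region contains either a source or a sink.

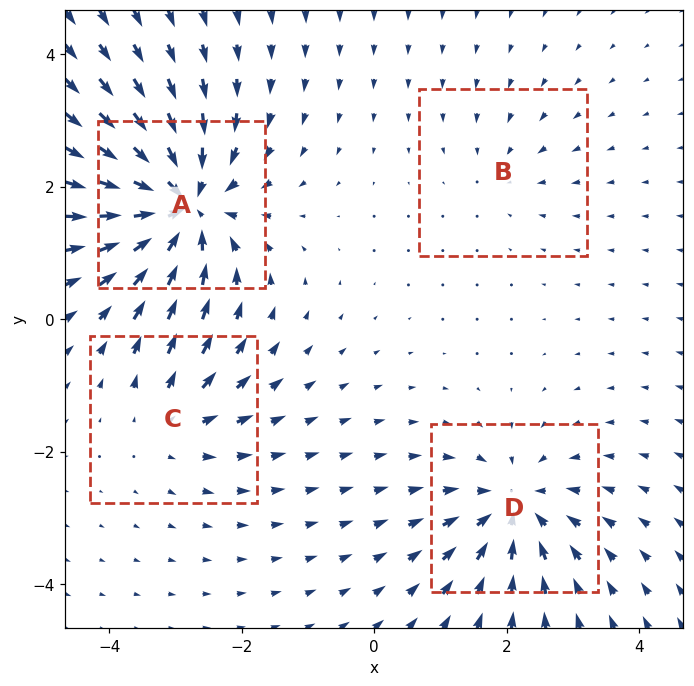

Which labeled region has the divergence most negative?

A

Divergence at each region's feature centre — A: about -8, B: about -2, C: about +4, D: about -6. Region A is most negative.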